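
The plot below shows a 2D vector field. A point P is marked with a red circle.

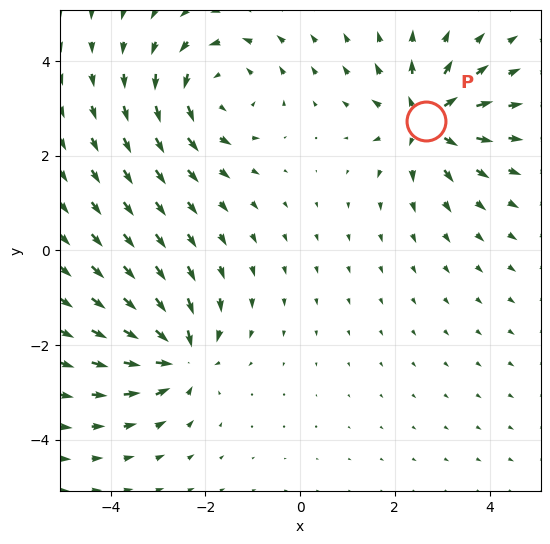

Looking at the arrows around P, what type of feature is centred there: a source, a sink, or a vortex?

source

At P (2.7, 2.7) the arrows spread outward. Divergence about +4, curl ≈0 — positive divergence with near-zero curl is a source.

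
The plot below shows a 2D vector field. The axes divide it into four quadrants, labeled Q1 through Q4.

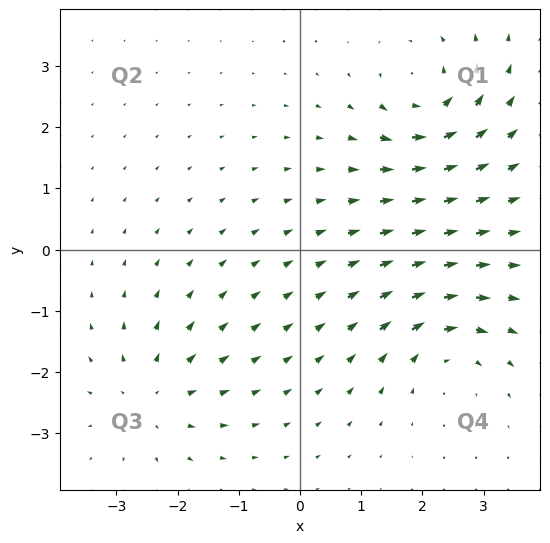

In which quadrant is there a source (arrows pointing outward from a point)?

The source sits at approximately (-2.4, -2.4), which lies in quadrant Q3. The divergence there is about +4, positive as expected for a source.

Q3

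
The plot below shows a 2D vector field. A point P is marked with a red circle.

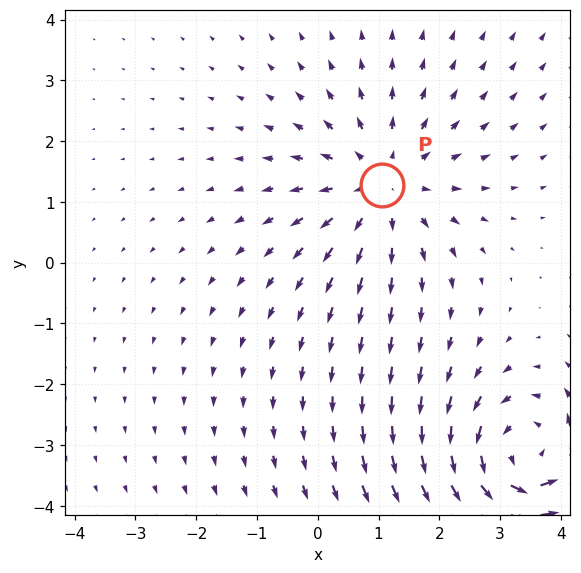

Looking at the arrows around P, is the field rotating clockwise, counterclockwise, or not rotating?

not rotating

Near P at (1.1, 1.3) the arrows show no circulation. The curl there is ≈0.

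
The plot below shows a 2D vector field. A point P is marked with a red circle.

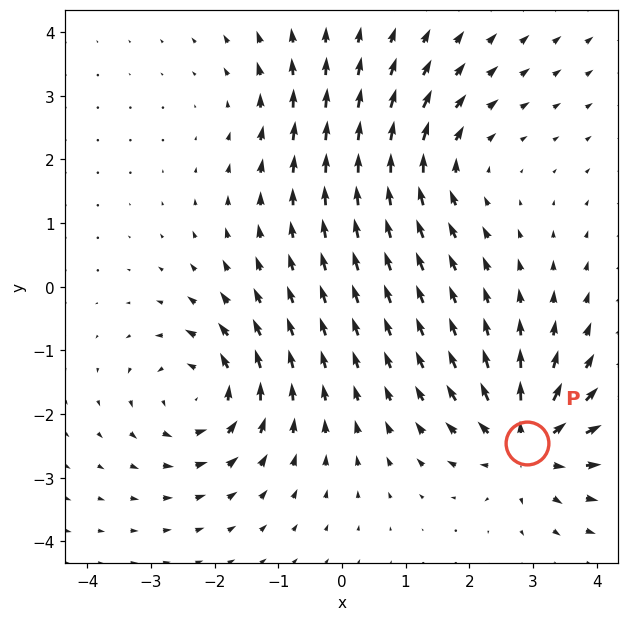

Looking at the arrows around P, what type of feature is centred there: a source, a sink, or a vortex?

source

At P (2.9, -2.5) the arrows spread outward. Divergence about +7, curl ≈0 — positive divergence with near-zero curl is a source.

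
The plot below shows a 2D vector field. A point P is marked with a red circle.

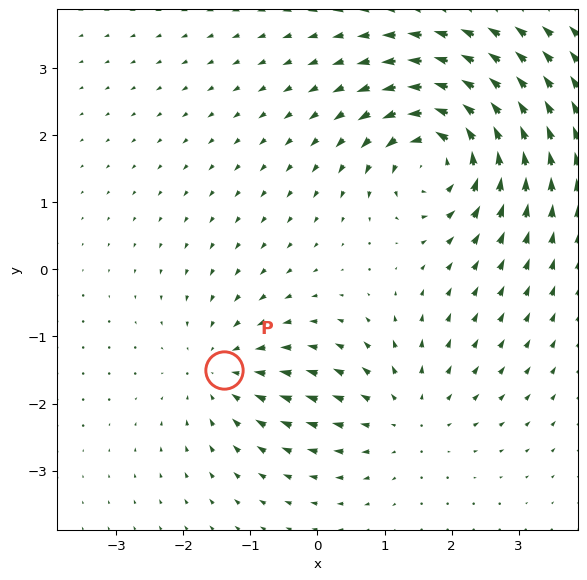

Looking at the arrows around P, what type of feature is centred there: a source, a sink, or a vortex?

sink

At P (-1.4, -1.5) the arrows converge inward. Divergence about -3, curl ≈0 — negative divergence with near-zero curl is a sink.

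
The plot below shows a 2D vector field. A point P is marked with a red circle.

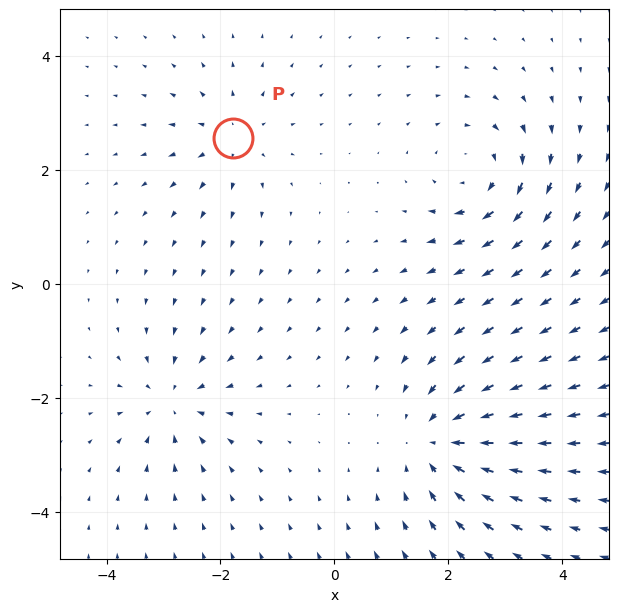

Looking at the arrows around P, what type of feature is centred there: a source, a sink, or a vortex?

At P (-1.8, 2.6) the arrows spread outward. Divergence about +4, curl ≈0 — positive divergence with near-zero curl is a source.

source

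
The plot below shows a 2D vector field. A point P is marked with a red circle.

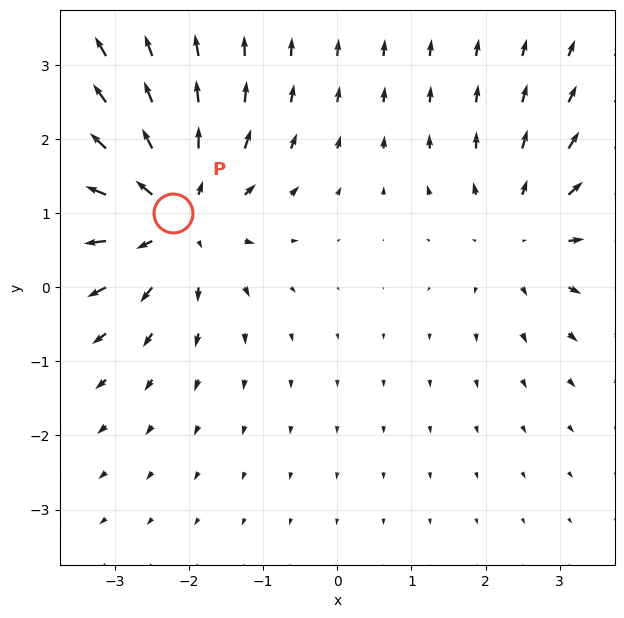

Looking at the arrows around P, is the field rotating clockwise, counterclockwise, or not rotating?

not rotating

Near P at (-2.2, 1.0) the arrows show no circulation. The curl there is ≈0.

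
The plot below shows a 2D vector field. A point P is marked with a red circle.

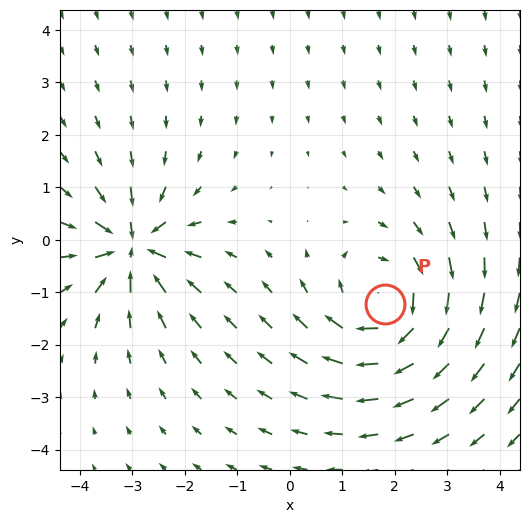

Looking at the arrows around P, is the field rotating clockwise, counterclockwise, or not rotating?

Near P at (1.8, -1.2) the arrows circulate clockwise. The curl (z-component) there is about -5; negative curl means clockwise rotation.

clockwise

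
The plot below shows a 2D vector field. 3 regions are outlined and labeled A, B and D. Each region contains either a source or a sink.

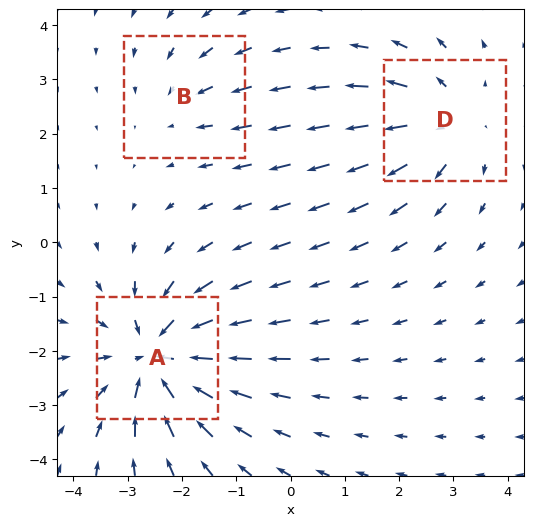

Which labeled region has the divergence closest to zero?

Divergence at each region's feature centre — A: about -5, B: about -2, D: about +3. Region B is closest to zero.

B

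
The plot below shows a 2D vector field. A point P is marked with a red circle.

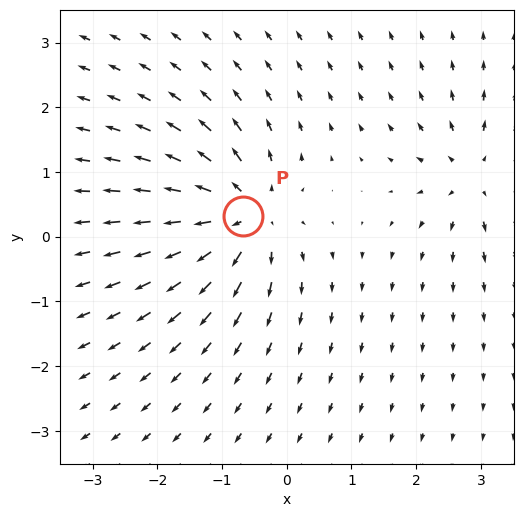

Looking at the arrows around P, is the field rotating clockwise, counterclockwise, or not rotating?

not rotating

Near P at (-0.7, 0.3) the arrows show no circulation. The curl there is ≈0.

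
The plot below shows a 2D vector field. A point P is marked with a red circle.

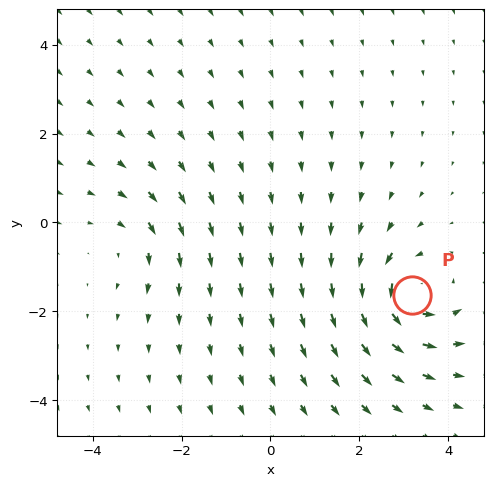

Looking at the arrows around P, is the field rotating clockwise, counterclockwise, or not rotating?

Near P at (3.2, -1.6) the arrows circulate counterclockwise. The curl (z-component) there is about +6; positive curl means counterclockwise rotation.

counterclockwise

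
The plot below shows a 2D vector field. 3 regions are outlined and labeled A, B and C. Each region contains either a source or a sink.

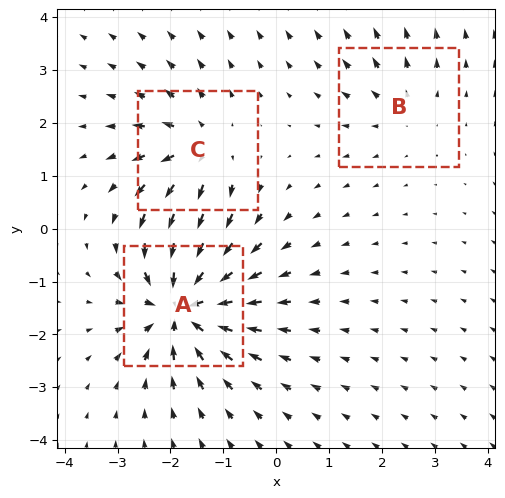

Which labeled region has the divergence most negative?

A

Divergence at each region's feature centre — A: about -6, B: about +2, C: about +4. Region A is most negative.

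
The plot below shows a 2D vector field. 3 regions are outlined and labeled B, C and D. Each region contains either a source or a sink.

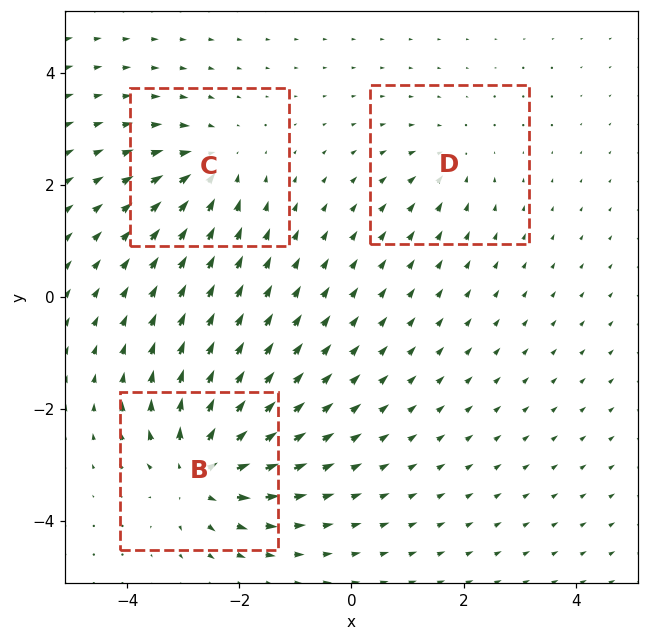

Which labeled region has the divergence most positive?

B

Divergence at each region's feature centre — B: about +5, C: about -4, D: about -2. Region B is most positive.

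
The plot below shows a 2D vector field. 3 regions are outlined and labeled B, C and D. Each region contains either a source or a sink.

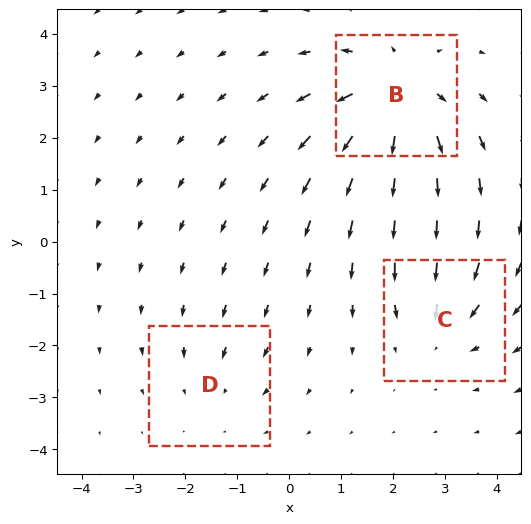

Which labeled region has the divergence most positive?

B

Divergence at each region's feature centre — B: about +5, C: about -3, D: about -2. Region B is most positive.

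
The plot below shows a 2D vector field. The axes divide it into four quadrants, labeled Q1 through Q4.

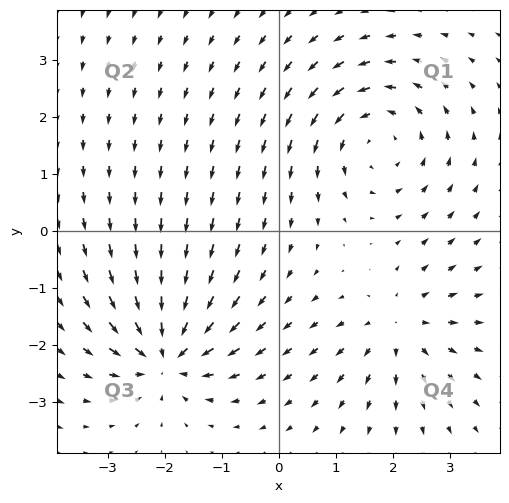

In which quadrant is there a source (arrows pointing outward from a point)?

Q4

The source sits at approximately (2.1, -1.7), which lies in quadrant Q4. The divergence there is about +4, positive as expected for a source.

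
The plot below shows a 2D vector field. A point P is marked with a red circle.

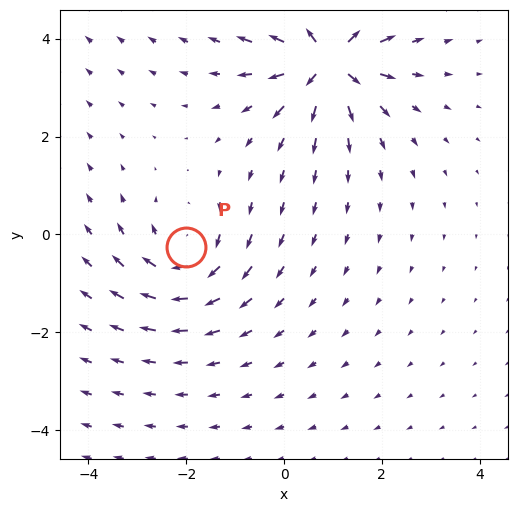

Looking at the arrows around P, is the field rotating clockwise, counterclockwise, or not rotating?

Near P at (-2.0, -0.3) the arrows circulate clockwise. The curl (z-component) there is about -4; negative curl means clockwise rotation.

clockwise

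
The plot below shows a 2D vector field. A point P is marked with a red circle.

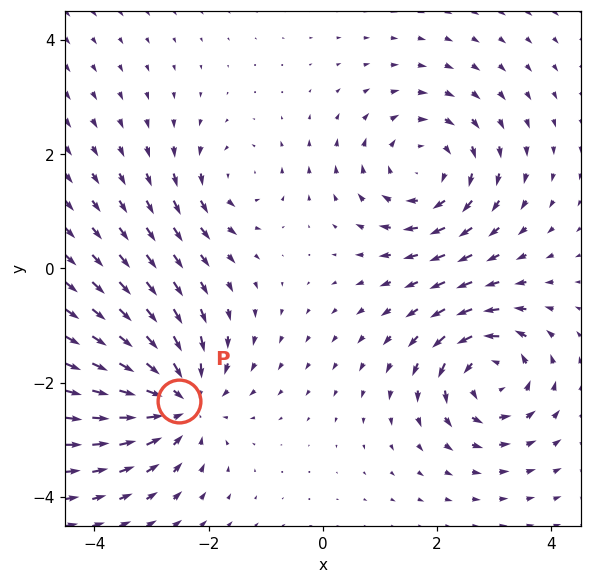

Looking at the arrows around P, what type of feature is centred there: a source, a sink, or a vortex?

At P (-2.5, -2.3) the arrows converge inward. Divergence about -5, curl ≈0 — negative divergence with near-zero curl is a sink.

sink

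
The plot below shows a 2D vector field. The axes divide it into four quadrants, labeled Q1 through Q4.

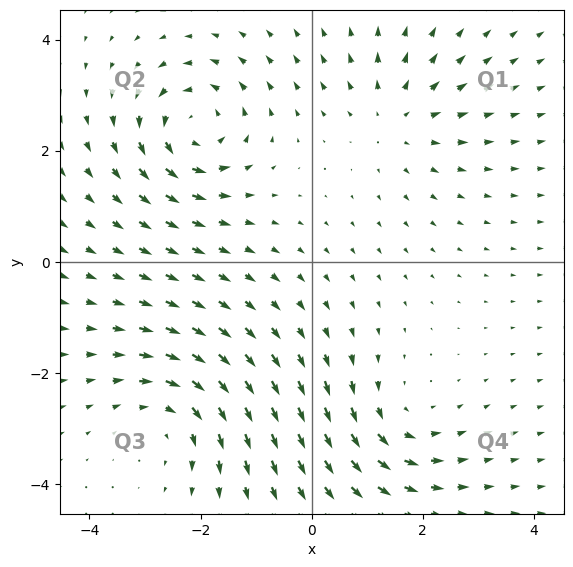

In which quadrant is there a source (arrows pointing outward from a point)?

Q1

The source sits at approximately (1.5, 2.6), which lies in quadrant Q1. The divergence there is about +3, positive as expected for a source.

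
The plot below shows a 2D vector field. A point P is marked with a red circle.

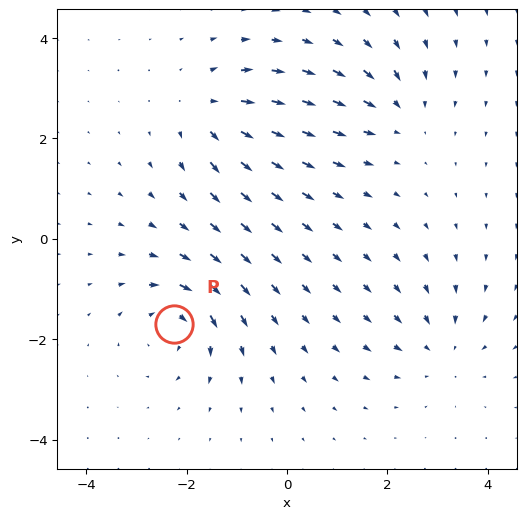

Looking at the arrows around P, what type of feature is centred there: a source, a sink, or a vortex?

At P (-2.2, -1.7) the arrows circulate clockwise. Divergence ≈0, curl about -6 — near-zero divergence with nonzero curl is a vortex.

vortex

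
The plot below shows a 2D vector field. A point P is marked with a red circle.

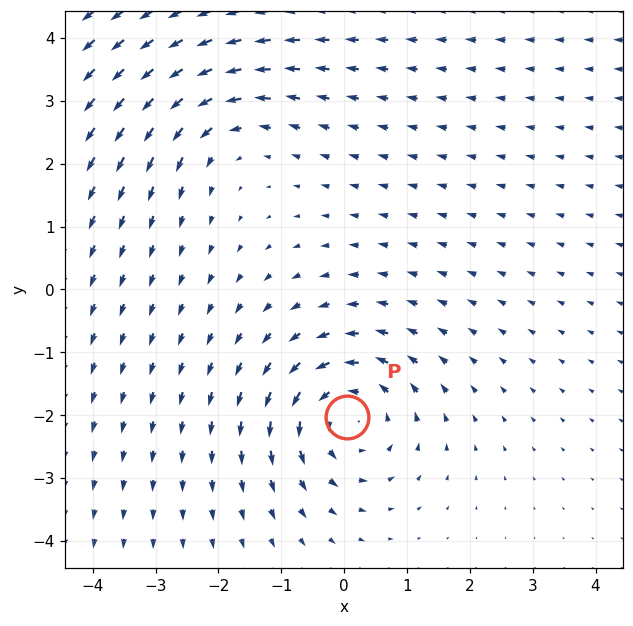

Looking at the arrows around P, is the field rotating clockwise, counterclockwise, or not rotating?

counterclockwise

Near P at (0.1, -2.0) the arrows circulate counterclockwise. The curl (z-component) there is about +4; positive curl means counterclockwise rotation.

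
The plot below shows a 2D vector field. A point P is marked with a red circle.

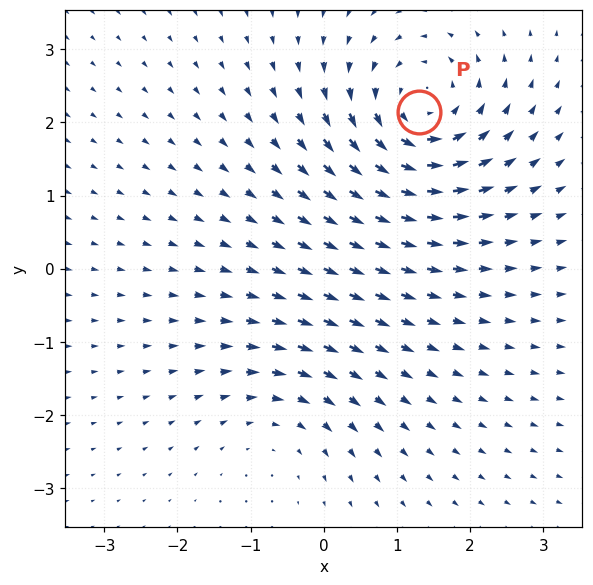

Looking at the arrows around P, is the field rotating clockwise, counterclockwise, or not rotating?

Near P at (1.3, 2.1) the arrows circulate counterclockwise. The curl (z-component) there is about +5; positive curl means counterclockwise rotation.

counterclockwise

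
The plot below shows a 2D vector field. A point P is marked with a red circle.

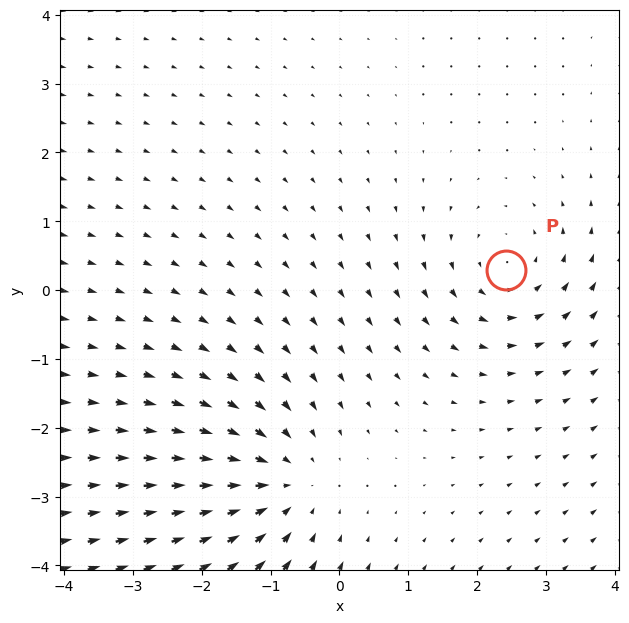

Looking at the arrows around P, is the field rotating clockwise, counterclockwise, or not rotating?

counterclockwise

Near P at (2.4, 0.3) the arrows circulate counterclockwise. The curl (z-component) there is about +3; positive curl means counterclockwise rotation.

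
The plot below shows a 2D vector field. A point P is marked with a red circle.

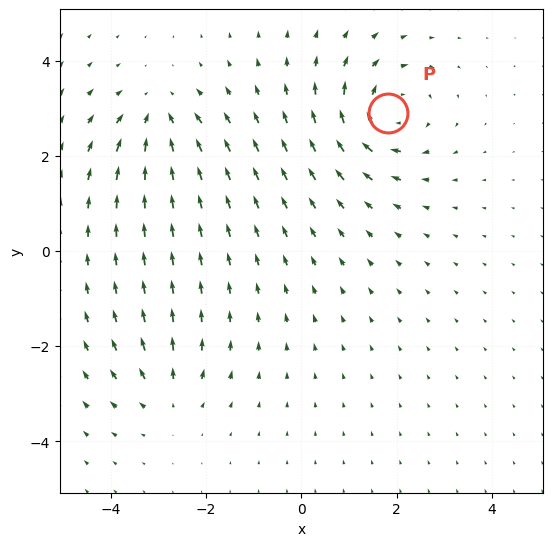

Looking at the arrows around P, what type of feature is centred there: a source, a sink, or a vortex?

At P (1.8, 2.9) the arrows circulate clockwise. Divergence ≈0, curl about -5 — near-zero divergence with nonzero curl is a vortex.

vortex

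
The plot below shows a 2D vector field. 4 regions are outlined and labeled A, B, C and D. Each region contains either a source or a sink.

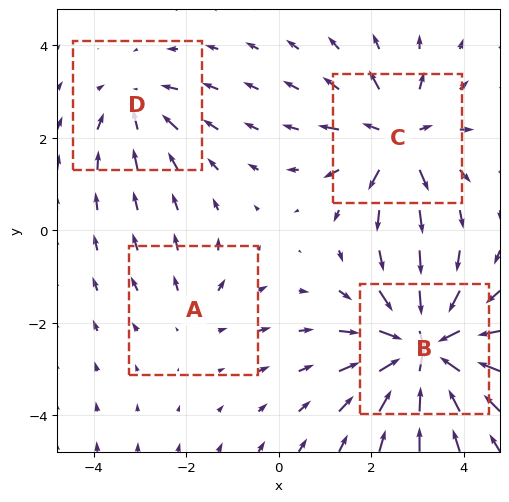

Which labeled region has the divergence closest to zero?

A

Divergence at each region's feature centre — A: about +2, B: about -8, C: about +6, D: about -4. Region A is closest to zero.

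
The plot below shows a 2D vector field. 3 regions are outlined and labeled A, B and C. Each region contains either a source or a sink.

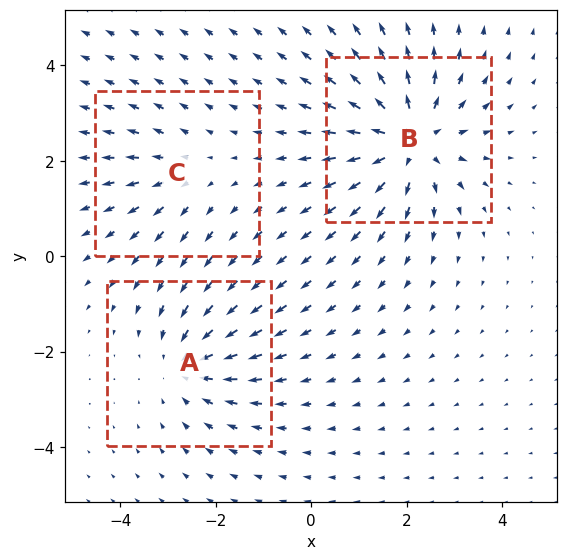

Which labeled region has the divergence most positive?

Divergence at each region's feature centre — A: about -3, B: about +4, C: about +2. Region B is most positive.

B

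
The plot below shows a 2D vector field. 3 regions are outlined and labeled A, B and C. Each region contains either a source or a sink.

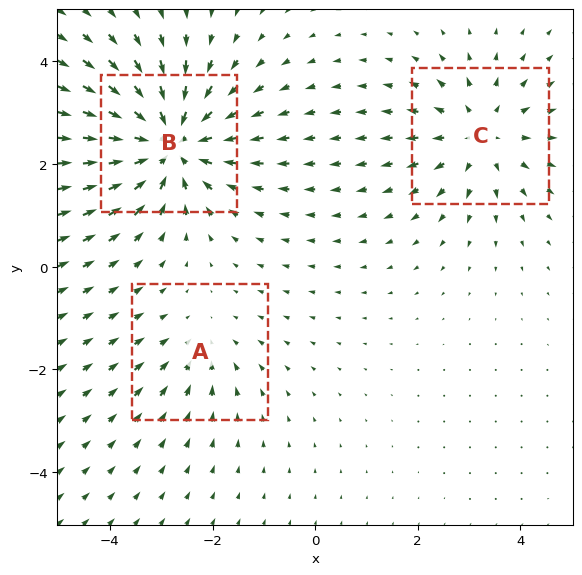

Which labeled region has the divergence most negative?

B

Divergence at each region's feature centre — A: about -2, B: about -5, C: about +3. Region B is most negative.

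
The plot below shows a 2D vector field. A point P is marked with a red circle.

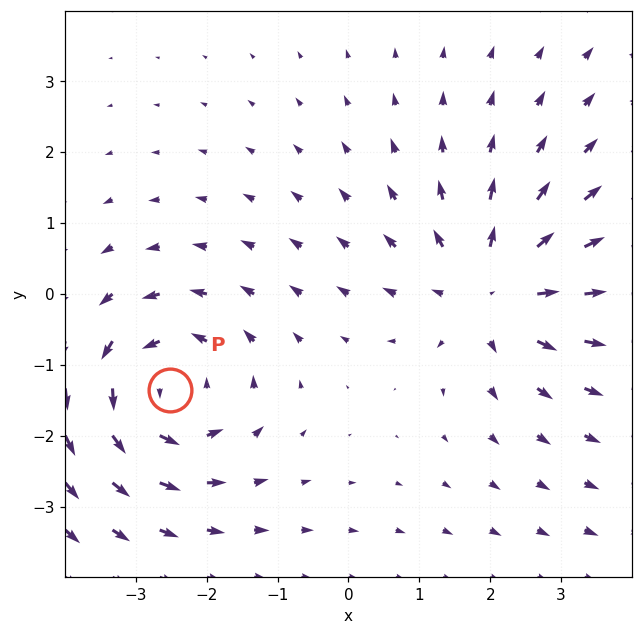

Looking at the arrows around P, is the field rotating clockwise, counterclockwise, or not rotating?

counterclockwise

Near P at (-2.5, -1.4) the arrows circulate counterclockwise. The curl (z-component) there is about +3; positive curl means counterclockwise rotation.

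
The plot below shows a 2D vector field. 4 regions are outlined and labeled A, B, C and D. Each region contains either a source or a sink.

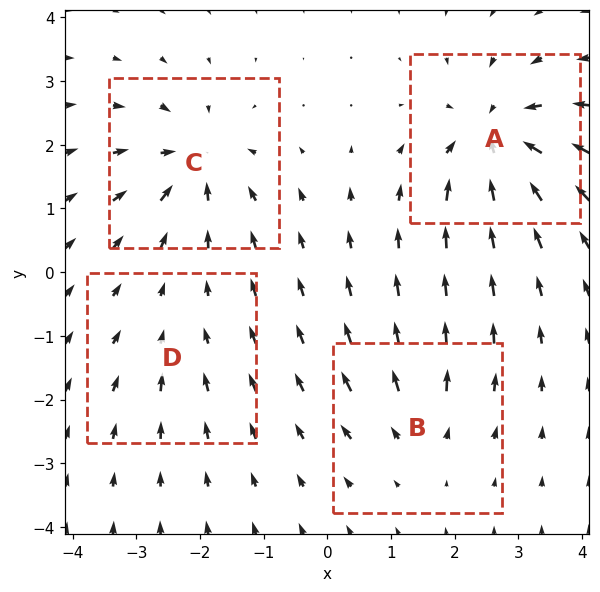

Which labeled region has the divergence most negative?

A

Divergence at each region's feature centre — A: about -8, B: about +4, C: about -7, D: about -2. Region A is most negative.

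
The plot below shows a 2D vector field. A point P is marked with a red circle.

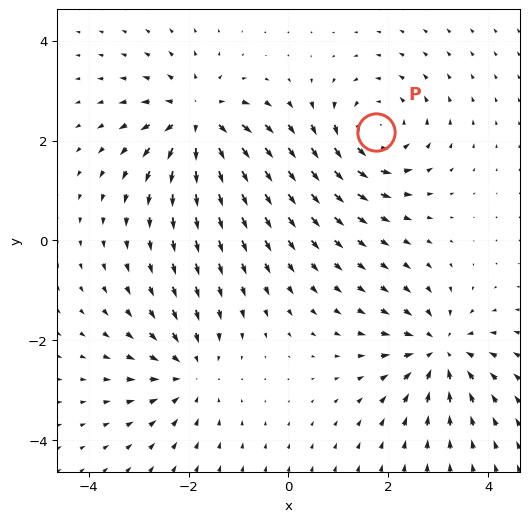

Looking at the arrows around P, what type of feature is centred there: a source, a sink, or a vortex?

vortex

At P (1.7, 2.2) the arrows circulate counterclockwise. Divergence ≈0, curl about +5 — near-zero divergence with nonzero curl is a vortex.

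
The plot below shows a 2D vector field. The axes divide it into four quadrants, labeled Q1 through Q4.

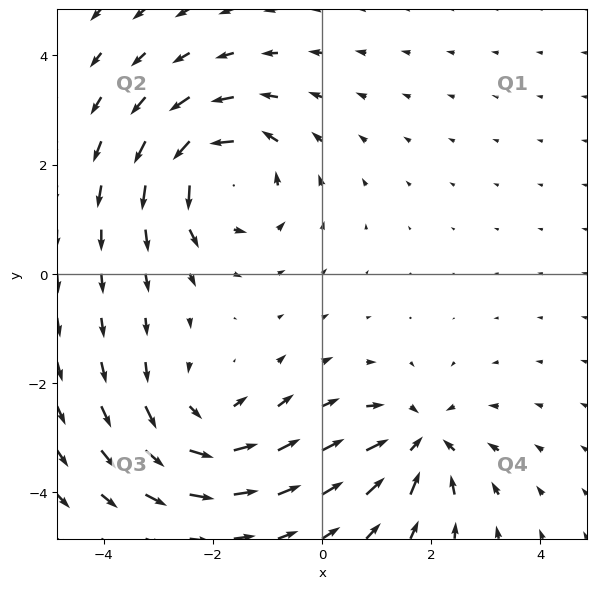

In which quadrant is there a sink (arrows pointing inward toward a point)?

The sink sits at approximately (1.8, -3.1), which lies in quadrant Q4. The divergence there is about -5, negative as expected for a sink.

Q4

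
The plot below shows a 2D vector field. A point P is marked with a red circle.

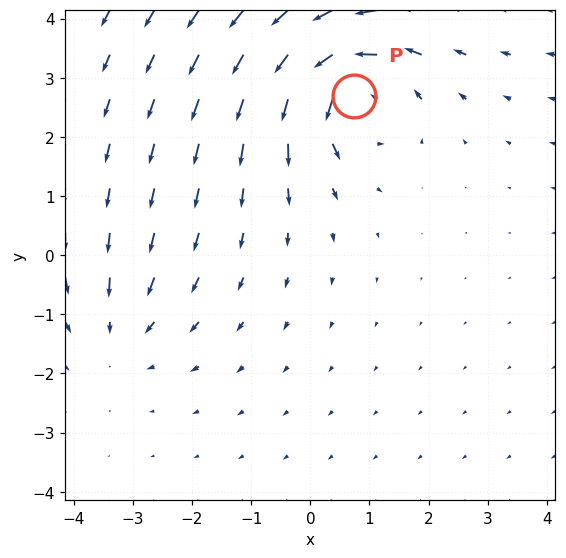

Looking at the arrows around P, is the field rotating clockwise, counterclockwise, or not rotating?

counterclockwise

Near P at (0.7, 2.7) the arrows circulate counterclockwise. The curl (z-component) there is about +5; positive curl means counterclockwise rotation.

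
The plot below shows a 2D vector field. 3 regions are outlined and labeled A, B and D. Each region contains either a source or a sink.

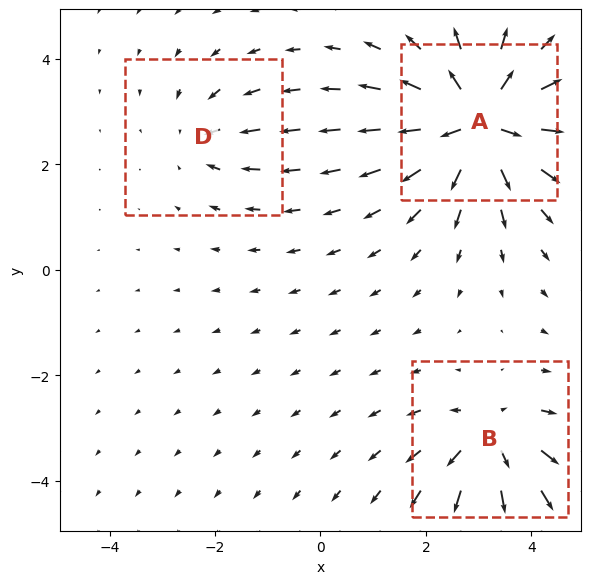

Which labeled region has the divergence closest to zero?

Divergence at each region's feature centre — A: about +7, B: about +4, D: about -2. Region D is closest to zero.

D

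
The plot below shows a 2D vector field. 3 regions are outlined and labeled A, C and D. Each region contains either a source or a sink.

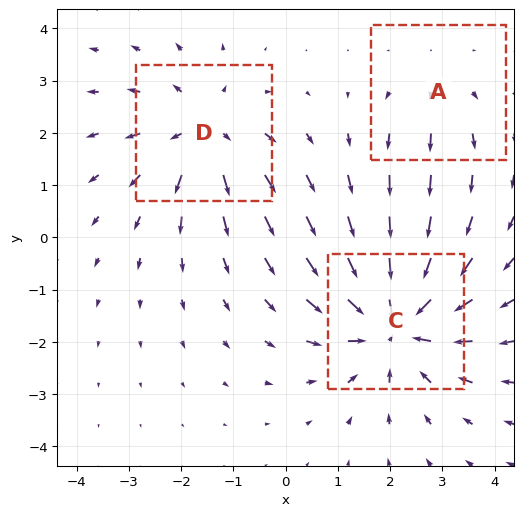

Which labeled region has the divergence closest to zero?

A

Divergence at each region's feature centre — A: about +2, C: about -5, D: about +3. Region A is closest to zero.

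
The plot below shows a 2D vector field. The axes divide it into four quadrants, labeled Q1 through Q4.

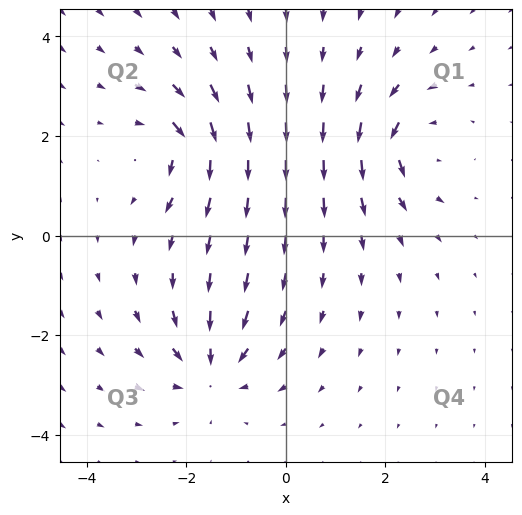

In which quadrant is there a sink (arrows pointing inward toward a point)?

The sink sits at approximately (-1.5, -2.7), which lies in quadrant Q3. The divergence there is about -5, negative as expected for a sink.

Q3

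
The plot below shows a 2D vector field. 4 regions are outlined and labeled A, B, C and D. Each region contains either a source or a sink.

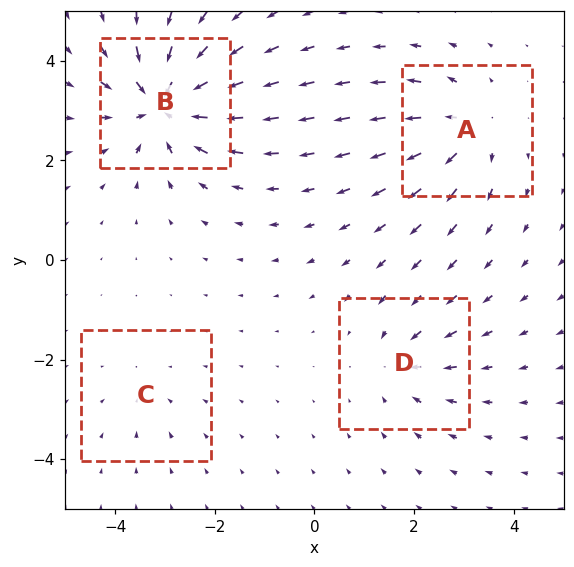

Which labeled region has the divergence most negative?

Divergence at each region's feature centre — A: about +5, B: about -8, C: about -2, D: about -4. Region B is most negative.

B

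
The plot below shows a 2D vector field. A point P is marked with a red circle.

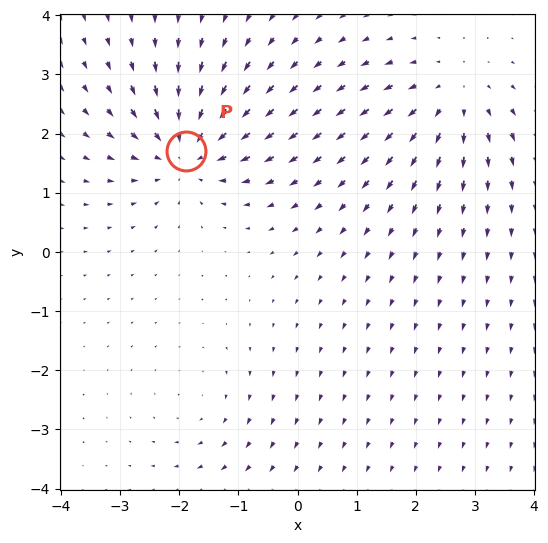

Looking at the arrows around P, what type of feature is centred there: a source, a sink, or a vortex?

sink

At P (-1.9, 1.7) the arrows converge inward. Divergence about -5, curl ≈0 — negative divergence with near-zero curl is a sink.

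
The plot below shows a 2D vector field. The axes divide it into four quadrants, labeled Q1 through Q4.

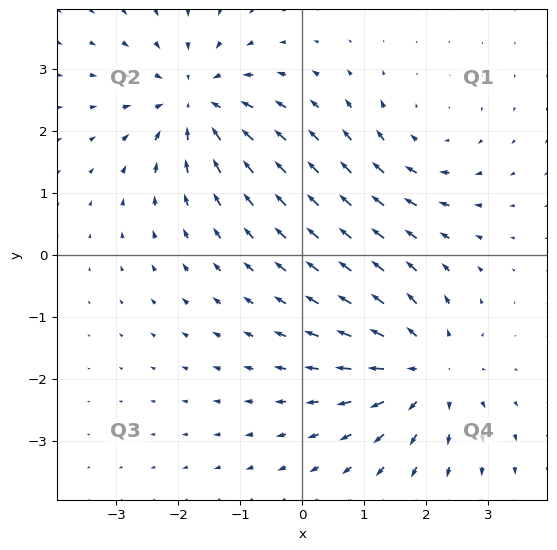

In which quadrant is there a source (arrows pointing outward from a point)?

Q4

The source sits at approximately (2.0, -1.9), which lies in quadrant Q4. The divergence there is about +5, positive as expected for a source.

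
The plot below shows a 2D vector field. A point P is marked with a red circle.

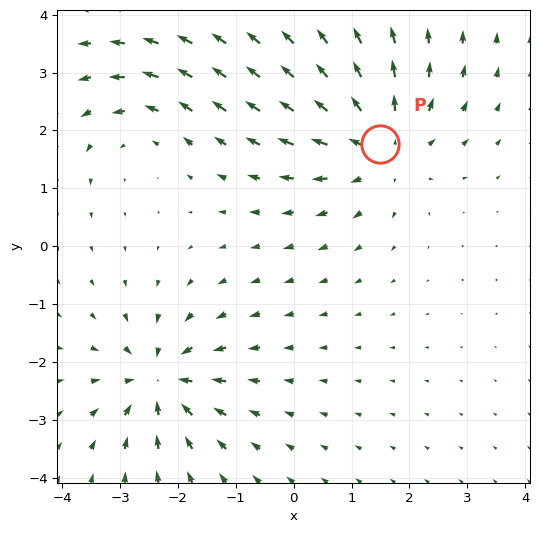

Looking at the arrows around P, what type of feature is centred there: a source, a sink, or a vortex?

At P (1.5, 1.8) the arrows spread outward. Divergence about +3, curl ≈0 — positive divergence with near-zero curl is a source.

source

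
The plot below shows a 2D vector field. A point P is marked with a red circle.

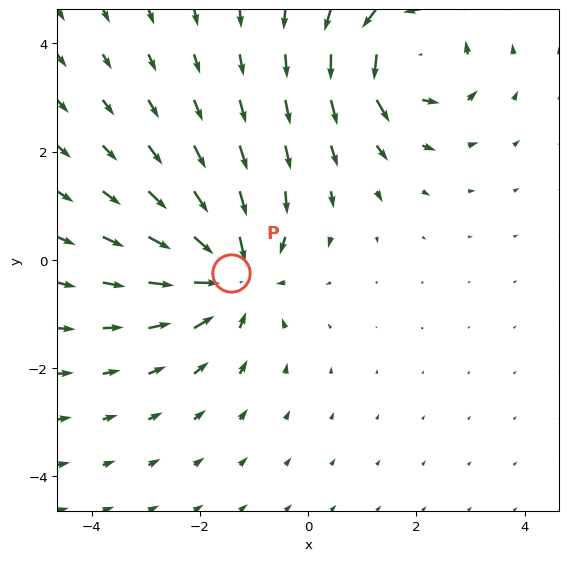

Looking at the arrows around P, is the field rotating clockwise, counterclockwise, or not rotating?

not rotating

Near P at (-1.4, -0.2) the arrows show no circulation. The curl there is ≈0.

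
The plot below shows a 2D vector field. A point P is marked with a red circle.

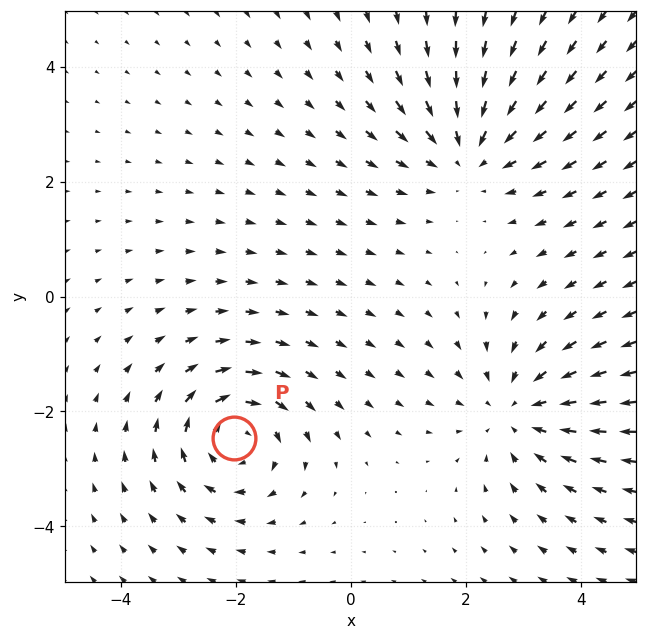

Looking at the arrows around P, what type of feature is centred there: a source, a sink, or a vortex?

vortex

At P (-2.0, -2.5) the arrows circulate clockwise. Divergence ≈0, curl about -5 — near-zero divergence with nonzero curl is a vortex.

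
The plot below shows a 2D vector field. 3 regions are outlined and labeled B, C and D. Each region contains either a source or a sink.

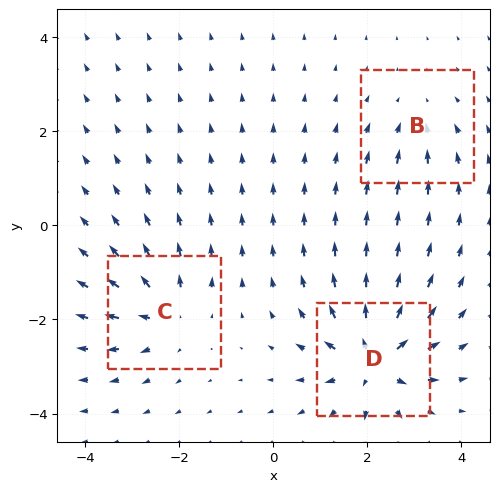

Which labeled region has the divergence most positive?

Divergence at each region's feature centre — B: about -2, C: about +4, D: about +6. Region D is most positive.

D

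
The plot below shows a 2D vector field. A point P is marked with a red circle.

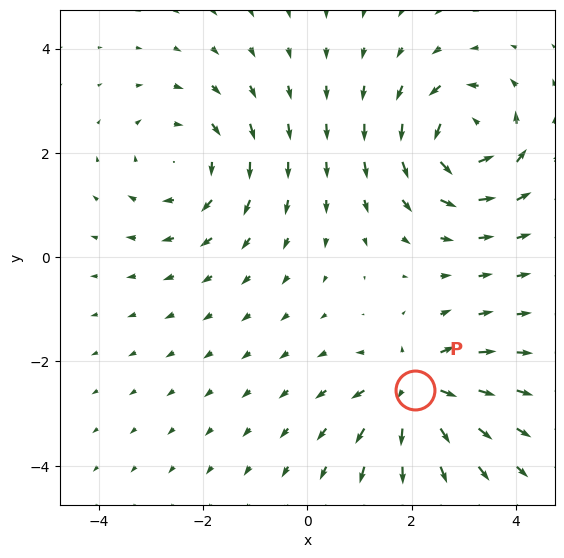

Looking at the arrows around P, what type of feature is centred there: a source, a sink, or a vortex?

At P (2.1, -2.5) the arrows spread outward. Divergence about +5, curl ≈0 — positive divergence with near-zero curl is a source.

source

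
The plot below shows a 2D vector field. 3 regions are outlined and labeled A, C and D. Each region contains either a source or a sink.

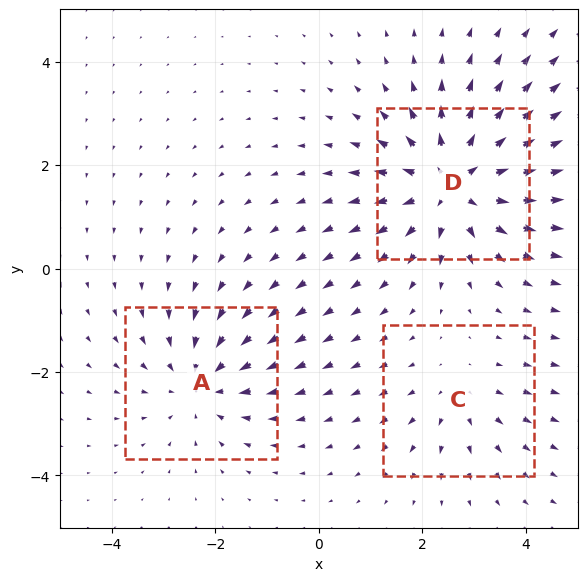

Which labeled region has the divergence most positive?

D

Divergence at each region's feature centre — A: about -3, C: about +2, D: about +4. Region D is most positive.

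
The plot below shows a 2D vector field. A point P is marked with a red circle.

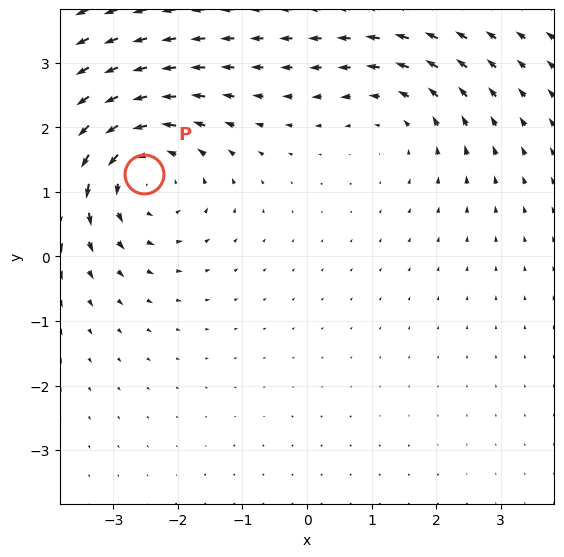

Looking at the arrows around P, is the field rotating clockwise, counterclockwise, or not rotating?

Near P at (-2.5, 1.3) the arrows circulate counterclockwise. The curl (z-component) there is about +5; positive curl means counterclockwise rotation.

counterclockwise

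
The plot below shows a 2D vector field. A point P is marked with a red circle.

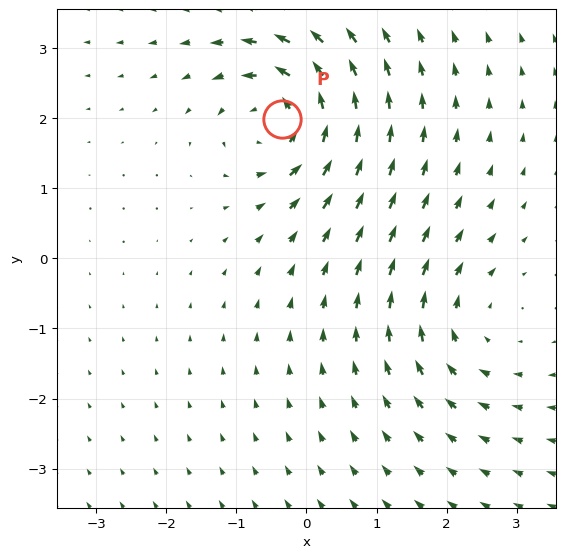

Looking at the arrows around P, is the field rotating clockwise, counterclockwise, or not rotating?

Near P at (-0.4, 2.0) the arrows circulate counterclockwise. The curl (z-component) there is about +5; positive curl means counterclockwise rotation.

counterclockwise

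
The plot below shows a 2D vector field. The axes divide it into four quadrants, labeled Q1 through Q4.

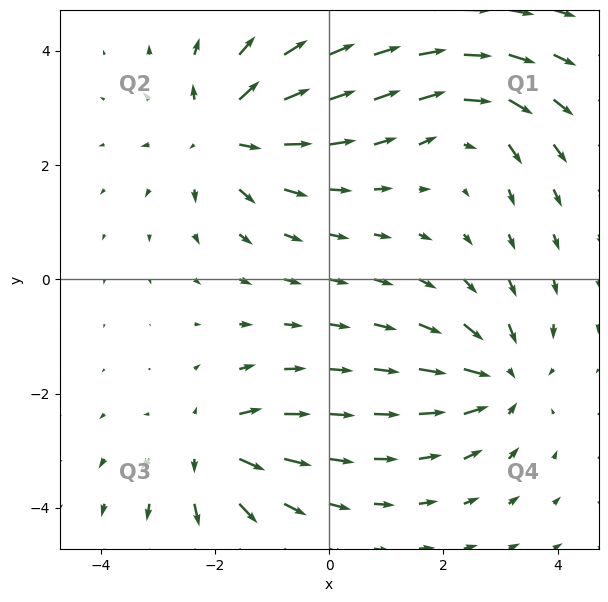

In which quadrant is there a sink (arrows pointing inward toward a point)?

Q4

The sink sits at approximately (3.0, -1.8), which lies in quadrant Q4. The divergence there is about -4, negative as expected for a sink.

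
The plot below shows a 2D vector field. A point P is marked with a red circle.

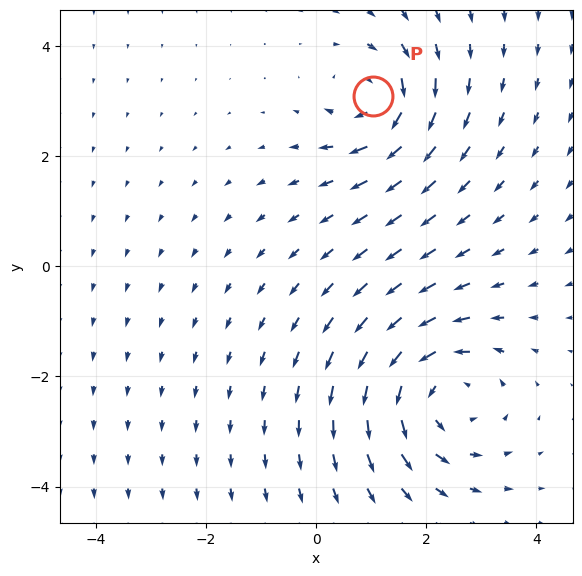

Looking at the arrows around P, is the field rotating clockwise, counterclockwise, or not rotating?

Near P at (1.0, 3.1) the arrows circulate clockwise. The curl (z-component) there is about -5; negative curl means clockwise rotation.

clockwise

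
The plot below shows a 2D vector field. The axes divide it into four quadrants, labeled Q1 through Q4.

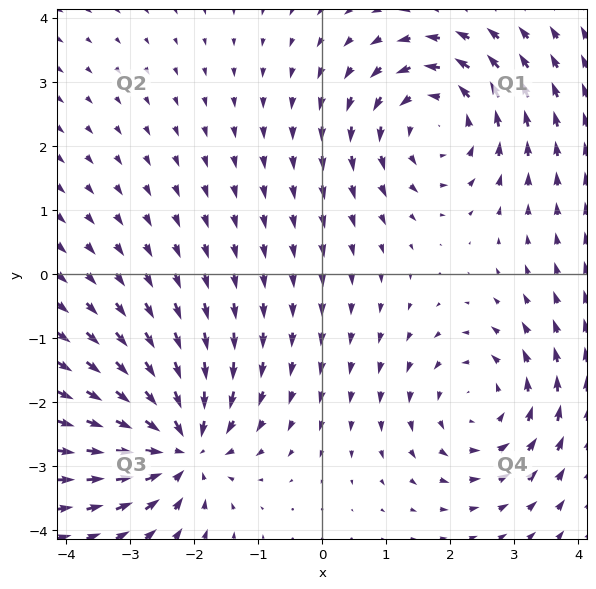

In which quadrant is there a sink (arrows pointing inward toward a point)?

Q3

The sink sits at approximately (-2.2, -2.7), which lies in quadrant Q3. The divergence there is about -4, negative as expected for a sink.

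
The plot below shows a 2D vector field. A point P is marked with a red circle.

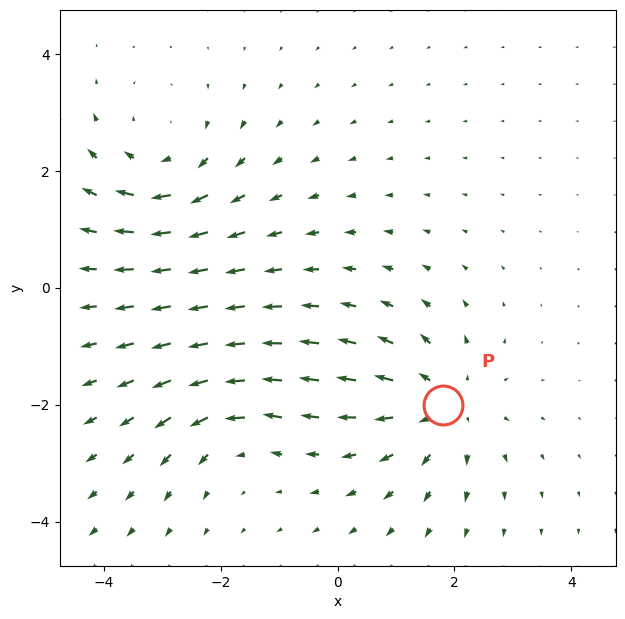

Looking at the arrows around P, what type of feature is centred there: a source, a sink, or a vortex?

At P (1.8, -2.0) the arrows spread outward. Divergence about +4, curl ≈0 — positive divergence with near-zero curl is a source.

source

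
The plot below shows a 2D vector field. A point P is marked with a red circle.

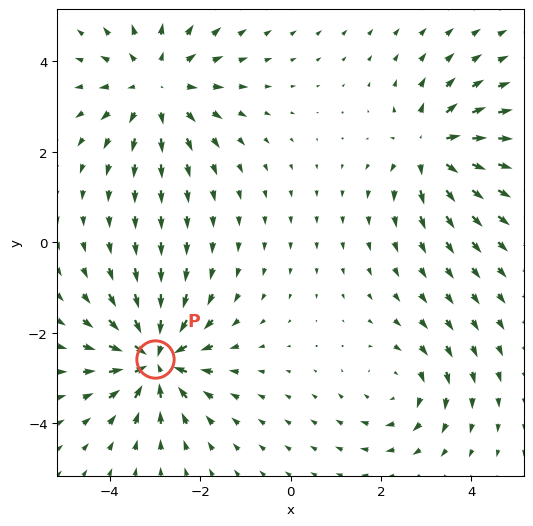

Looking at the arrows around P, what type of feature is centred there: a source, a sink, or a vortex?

At P (-3.0, -2.6) the arrows converge inward. Divergence about -6, curl ≈0 — negative divergence with near-zero curl is a sink.

sink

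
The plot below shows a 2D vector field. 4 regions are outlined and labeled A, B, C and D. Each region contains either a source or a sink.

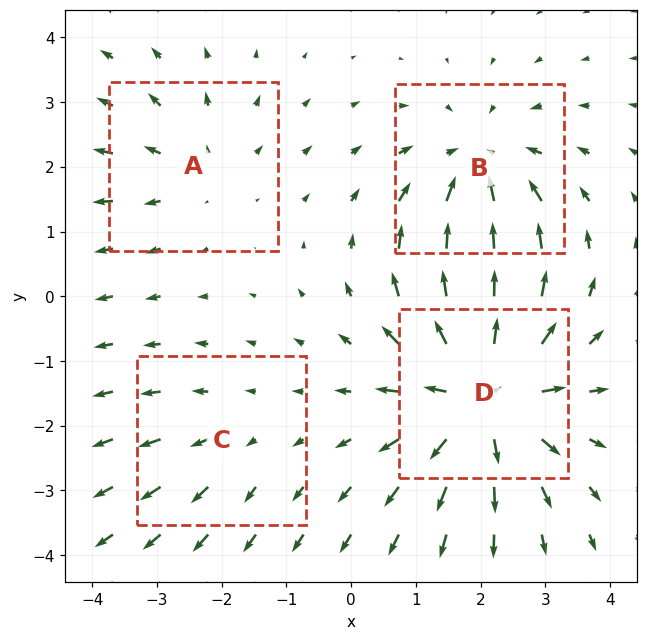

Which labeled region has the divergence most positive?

Divergence at each region's feature centre — A: about +3, B: about -4, C: about +2, D: about +6. Region D is most positive.

D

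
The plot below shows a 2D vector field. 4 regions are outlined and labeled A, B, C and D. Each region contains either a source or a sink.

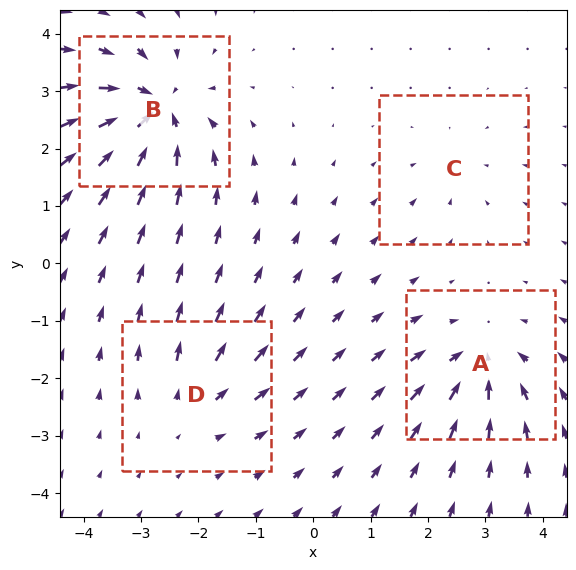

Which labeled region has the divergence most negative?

Divergence at each region's feature centre — A: about -6, B: about -8, C: about -3, D: about +4. Region B is most negative.

B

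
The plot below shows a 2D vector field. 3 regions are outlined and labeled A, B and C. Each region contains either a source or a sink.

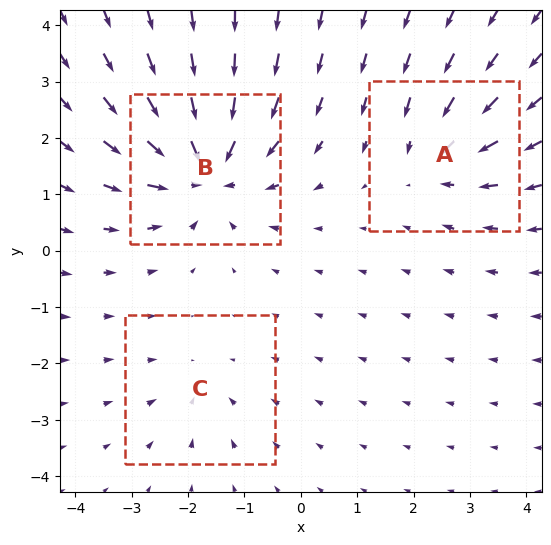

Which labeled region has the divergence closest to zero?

C

Divergence at each region's feature centre — A: about -3, B: about -5, C: about -2. Region C is closest to zero.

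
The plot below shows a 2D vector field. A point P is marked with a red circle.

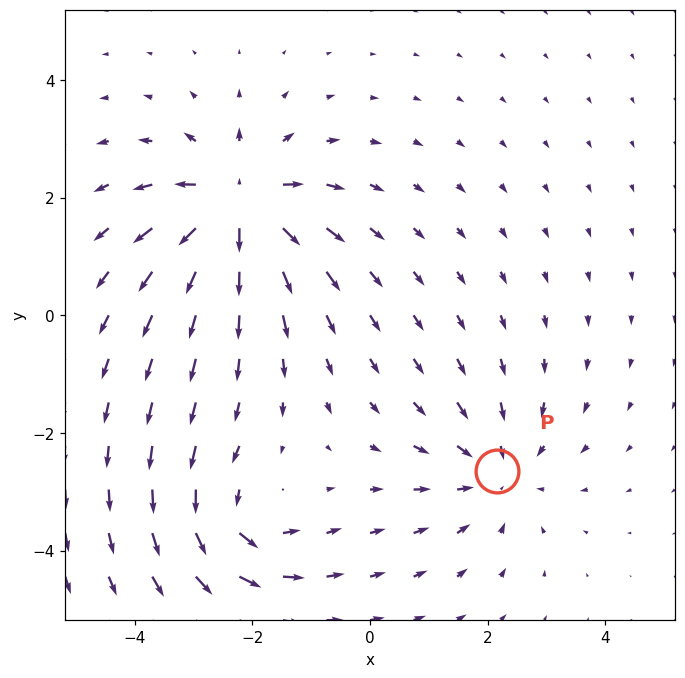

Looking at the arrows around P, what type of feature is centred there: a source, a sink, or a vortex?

At P (2.2, -2.7) the arrows converge inward. Divergence about -3, curl ≈0 — negative divergence with near-zero curl is a sink.

sink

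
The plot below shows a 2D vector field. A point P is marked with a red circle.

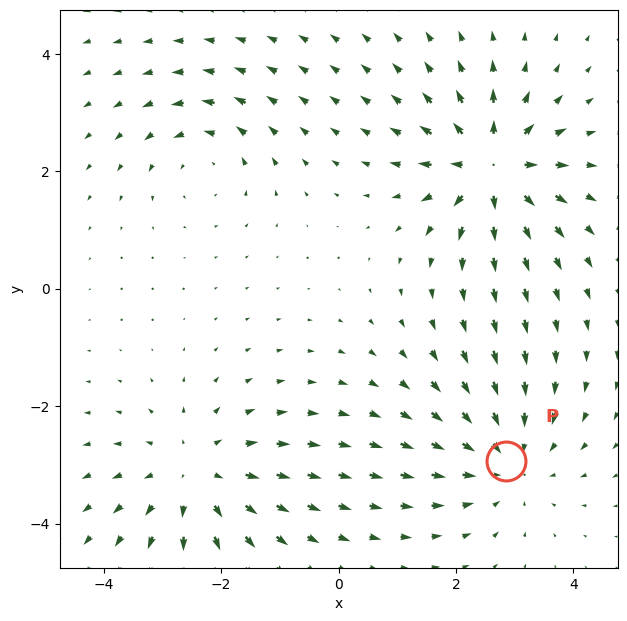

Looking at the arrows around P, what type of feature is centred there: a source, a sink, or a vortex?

sink

At P (2.9, -2.9) the arrows converge inward. Divergence about -3, curl ≈0 — negative divergence with near-zero curl is a sink.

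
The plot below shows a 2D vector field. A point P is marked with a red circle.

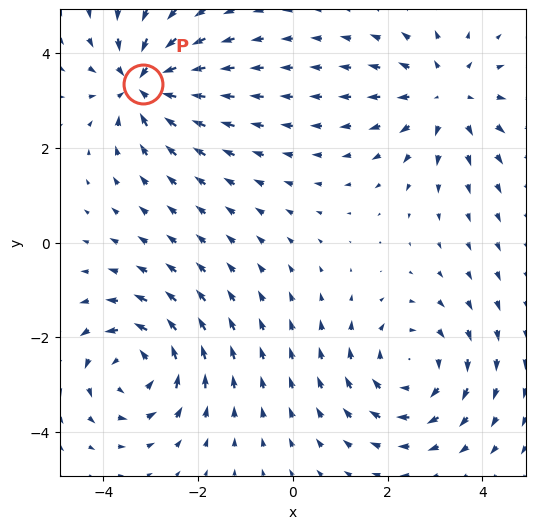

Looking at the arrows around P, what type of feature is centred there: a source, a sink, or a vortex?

At P (-3.2, 3.3) the arrows converge inward. Divergence about -5, curl ≈0 — negative divergence with near-zero curl is a sink.

sink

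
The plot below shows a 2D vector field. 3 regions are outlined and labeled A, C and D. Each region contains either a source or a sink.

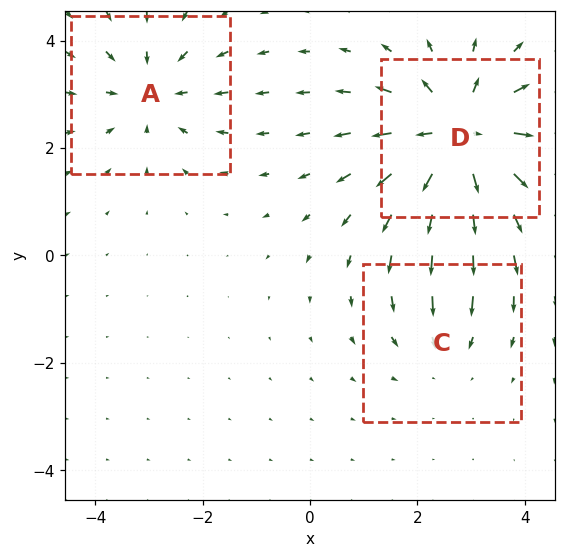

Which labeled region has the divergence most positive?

Divergence at each region's feature centre — A: about -3, C: about -2, D: about +5. Region D is most positive.

D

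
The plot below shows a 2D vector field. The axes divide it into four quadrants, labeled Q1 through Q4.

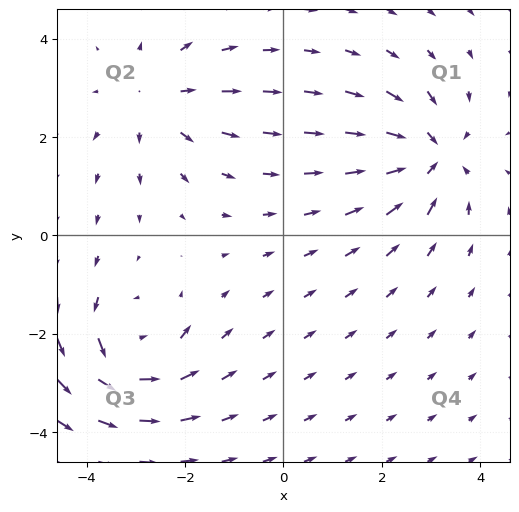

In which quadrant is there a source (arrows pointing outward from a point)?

Q2

The source sits at approximately (-2.6, 2.8), which lies in quadrant Q2. The divergence there is about +3, positive as expected for a source.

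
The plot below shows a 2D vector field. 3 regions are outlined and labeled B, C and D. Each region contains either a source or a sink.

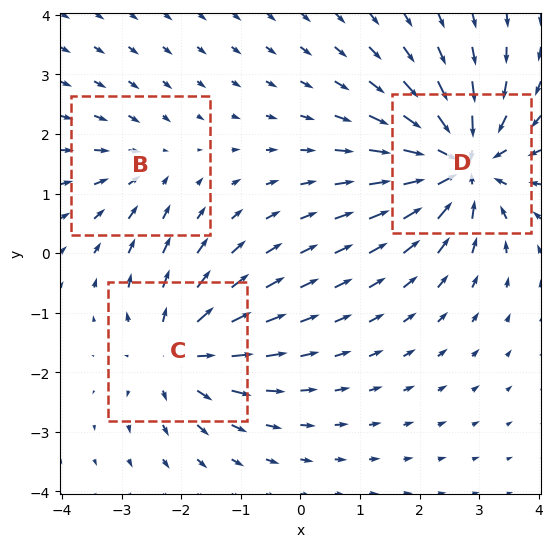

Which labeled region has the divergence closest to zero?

B

Divergence at each region's feature centre — B: about -2, C: about +4, D: about -6. Region B is closest to zero.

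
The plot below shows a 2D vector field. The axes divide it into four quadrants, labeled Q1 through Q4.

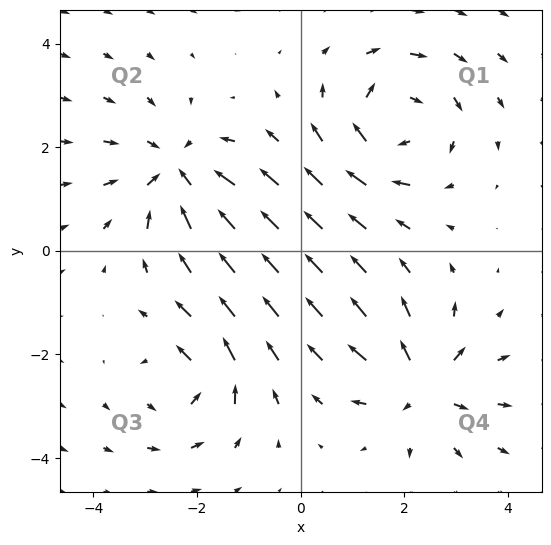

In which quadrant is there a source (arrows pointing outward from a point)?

The source sits at approximately (2.3, -2.6), which lies in quadrant Q4. The divergence there is about +5, positive as expected for a source.

Q4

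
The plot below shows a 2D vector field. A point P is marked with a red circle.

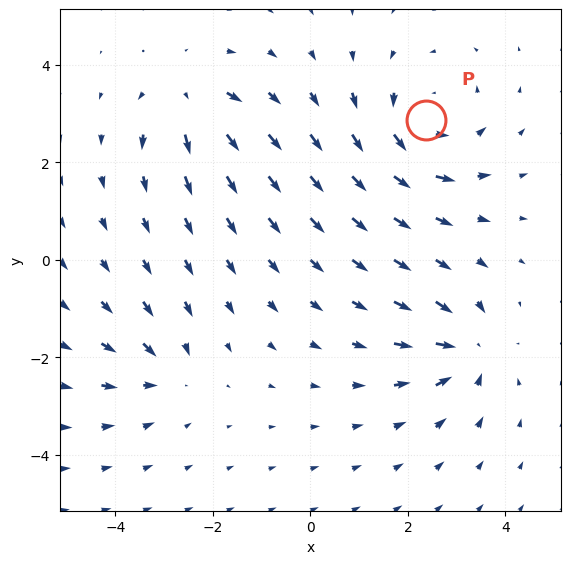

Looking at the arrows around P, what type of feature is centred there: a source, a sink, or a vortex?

vortex

At P (2.4, 2.9) the arrows circulate counterclockwise. Divergence ≈0, curl about +4 — near-zero divergence with nonzero curl is a vortex.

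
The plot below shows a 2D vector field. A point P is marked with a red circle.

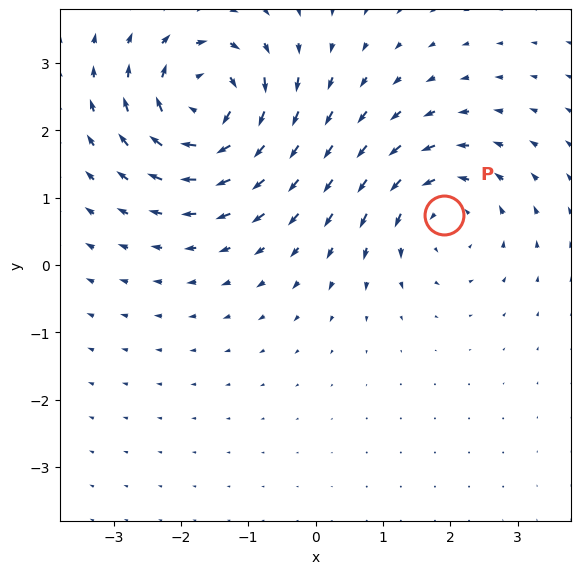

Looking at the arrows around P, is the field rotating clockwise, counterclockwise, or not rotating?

counterclockwise

Near P at (1.9, 0.7) the arrows circulate counterclockwise. The curl (z-component) there is about +4; positive curl means counterclockwise rotation.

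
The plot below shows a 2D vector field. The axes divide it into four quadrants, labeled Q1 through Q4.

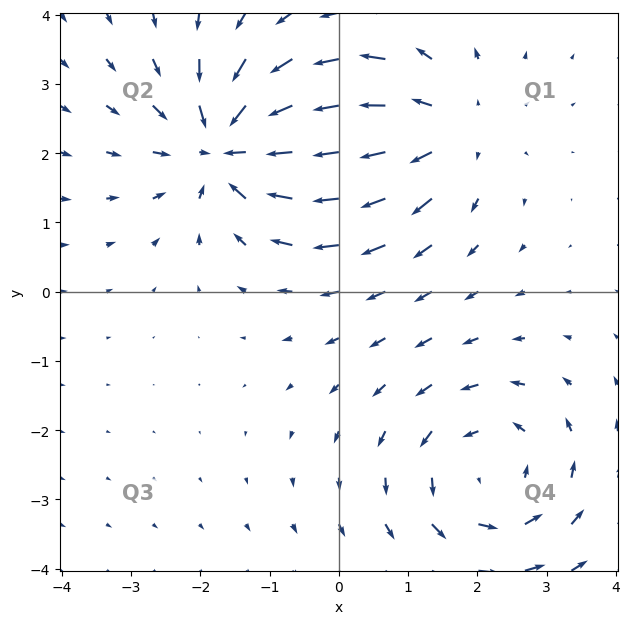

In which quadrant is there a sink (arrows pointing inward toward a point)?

Q2

The sink sits at approximately (-1.6, 2.1), which lies in quadrant Q2. The divergence there is about -4, negative as expected for a sink.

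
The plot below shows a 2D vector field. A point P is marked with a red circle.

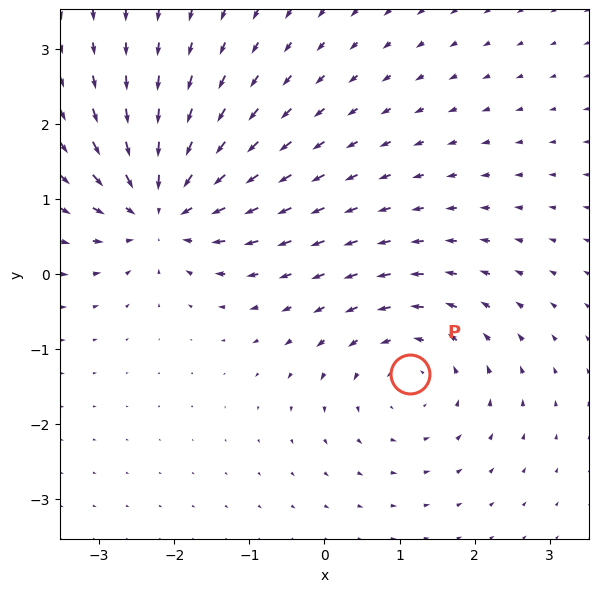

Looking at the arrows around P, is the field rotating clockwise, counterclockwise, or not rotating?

counterclockwise

Near P at (1.1, -1.3) the arrows circulate counterclockwise. The curl (z-component) there is about +3; positive curl means counterclockwise rotation.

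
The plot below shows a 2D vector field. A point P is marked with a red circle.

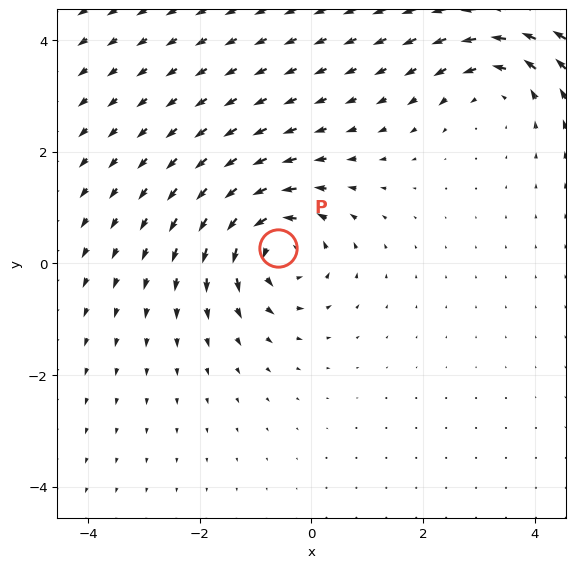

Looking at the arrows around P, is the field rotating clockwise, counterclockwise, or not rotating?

Near P at (-0.6, 0.3) the arrows circulate counterclockwise. The curl (z-component) there is about +4; positive curl means counterclockwise rotation.

counterclockwise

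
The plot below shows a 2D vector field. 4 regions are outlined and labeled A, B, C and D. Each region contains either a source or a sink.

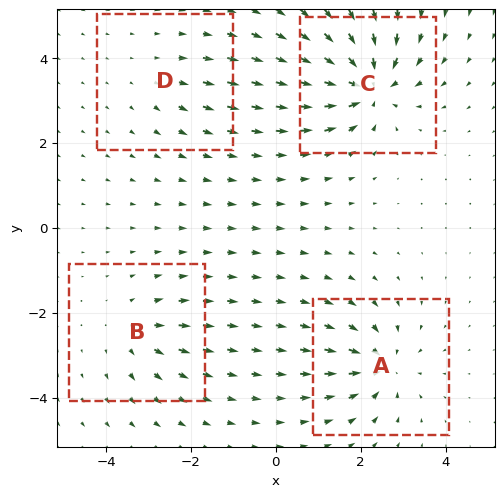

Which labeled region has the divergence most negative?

C

Divergence at each region's feature centre — A: about -6, B: about +4, C: about -9, D: about +2. Region C is most negative.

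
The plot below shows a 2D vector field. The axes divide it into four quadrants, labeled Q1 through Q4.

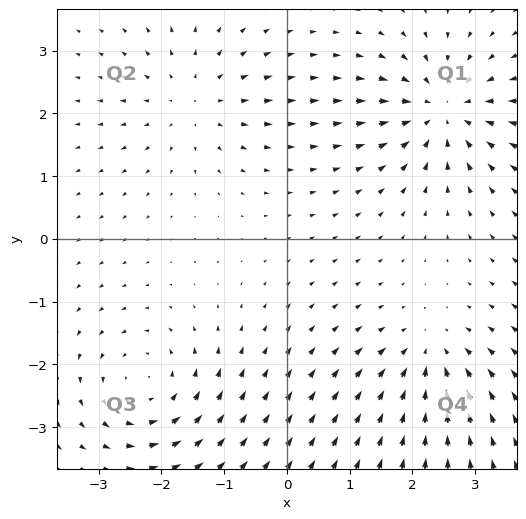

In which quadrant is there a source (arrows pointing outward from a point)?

Q2

The source sits at approximately (-1.5, 2.2), which lies in quadrant Q2. The divergence there is about +4, positive as expected for a source.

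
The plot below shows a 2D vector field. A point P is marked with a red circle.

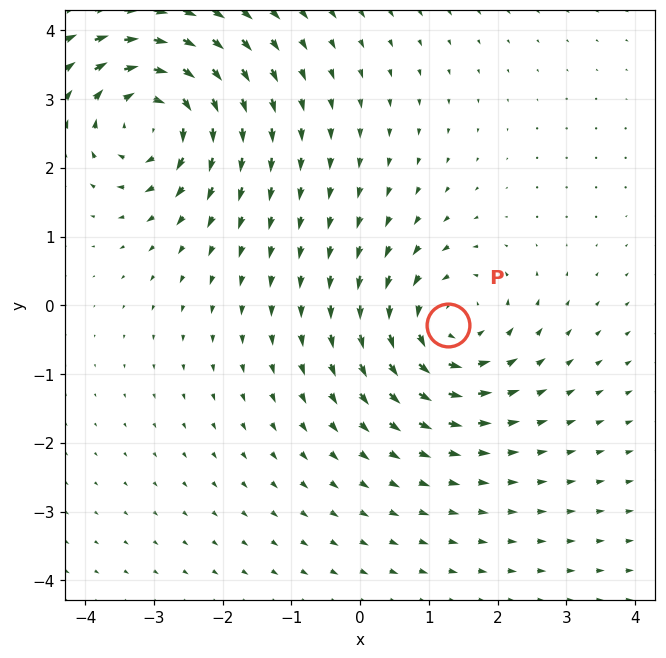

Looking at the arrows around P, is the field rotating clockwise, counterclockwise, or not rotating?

counterclockwise

Near P at (1.3, -0.3) the arrows circulate counterclockwise. The curl (z-component) there is about +3; positive curl means counterclockwise rotation.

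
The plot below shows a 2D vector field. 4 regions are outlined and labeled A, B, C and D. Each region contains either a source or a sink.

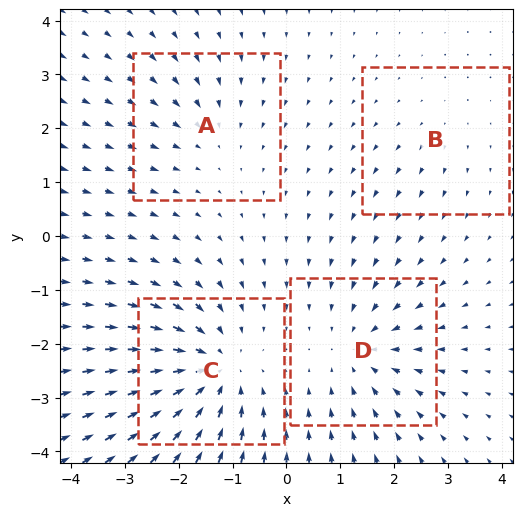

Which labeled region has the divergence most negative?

Divergence at each region's feature centre — A: about -3, B: about +2, C: about -7, D: about -5. Region C is most negative.

C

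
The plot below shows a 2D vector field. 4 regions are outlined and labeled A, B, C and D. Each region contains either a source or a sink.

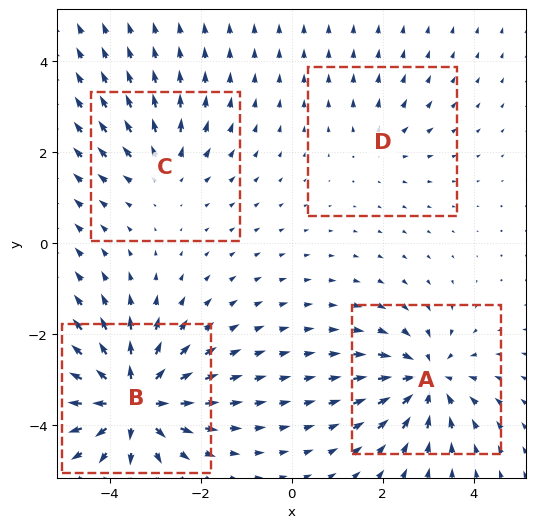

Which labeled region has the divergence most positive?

B

Divergence at each region's feature centre — A: about -6, B: about +8, C: about +3, D: about +2. Region B is most positive.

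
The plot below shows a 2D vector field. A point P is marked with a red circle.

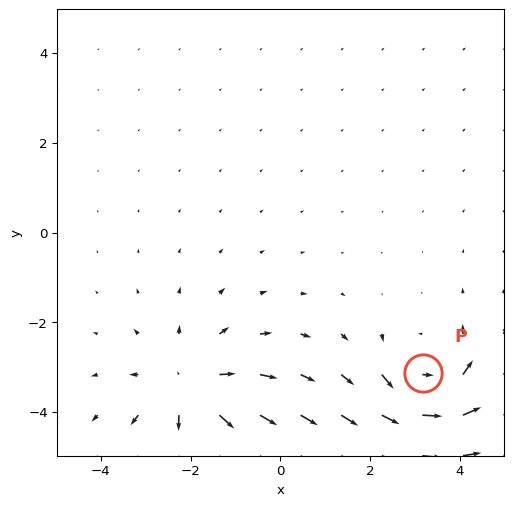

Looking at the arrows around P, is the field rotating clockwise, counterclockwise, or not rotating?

counterclockwise

Near P at (3.2, -3.1) the arrows circulate counterclockwise. The curl (z-component) there is about +4; positive curl means counterclockwise rotation.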